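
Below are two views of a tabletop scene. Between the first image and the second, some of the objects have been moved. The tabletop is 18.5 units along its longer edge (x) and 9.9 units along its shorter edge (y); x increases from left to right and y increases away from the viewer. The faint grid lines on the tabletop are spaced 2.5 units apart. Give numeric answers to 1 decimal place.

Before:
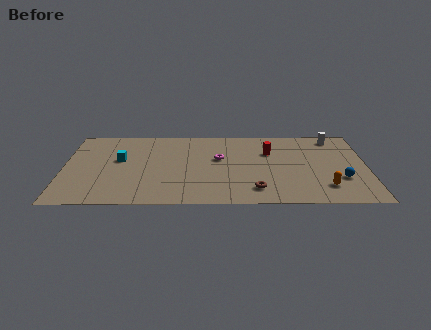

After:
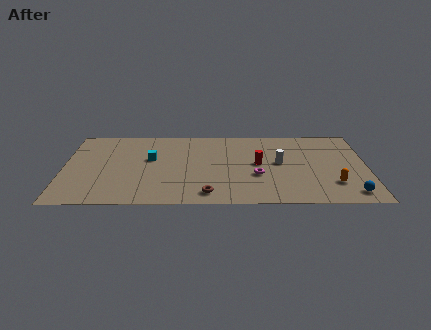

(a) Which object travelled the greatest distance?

the white cylinder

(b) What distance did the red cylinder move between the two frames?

1.7

From (12.6, 6.7) to (11.9, 5.2), the red cylinder covered √(0.7² + 1.5²) ≈ 1.7 units.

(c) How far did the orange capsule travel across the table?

0.6

The orange capsule moved from about (15.9, 2.2) to (16.4, 2.6), a distance of √(0.5² + 0.4²) ≈ 0.6.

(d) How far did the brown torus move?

2.9

The brown torus was near (11.7, 1.9) before and (8.8, 1.4) after, so it travelled √(2.9² + 0.5²) ≈ 2.9 units.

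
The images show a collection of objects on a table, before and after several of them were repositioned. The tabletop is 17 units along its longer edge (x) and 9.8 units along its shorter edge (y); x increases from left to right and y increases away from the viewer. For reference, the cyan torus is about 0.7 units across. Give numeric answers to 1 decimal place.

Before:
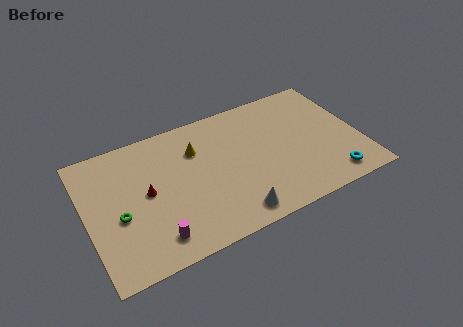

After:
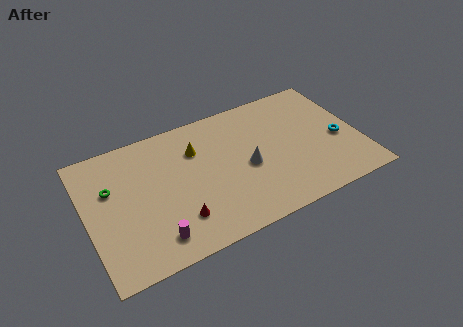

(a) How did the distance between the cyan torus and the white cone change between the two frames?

-0.4

They were about 6.2 units apart before and 5.8 after — 0.4 units closer together.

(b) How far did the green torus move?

2.2

The green torus was near (1.9, 4.1) before and (1.6, 6.3) after, so it travelled √(0.3² + 2.2²) ≈ 2.2 units.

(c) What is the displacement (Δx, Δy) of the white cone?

(1.3, 3.1)

The white cone was at about (8.6, 1.3) and moved to about (9.9, 4.4).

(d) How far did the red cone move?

3.1

The red cone moved from about (3.7, 5.1) to (5.3, 2.4), a distance of √(1.6² + 2.7²) ≈ 3.1.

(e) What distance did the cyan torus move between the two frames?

2.9

The cyan torus moved from about (14.8, 1.4) to (15.7, 4.2), a distance of √(0.9² + 2.8²) ≈ 2.9.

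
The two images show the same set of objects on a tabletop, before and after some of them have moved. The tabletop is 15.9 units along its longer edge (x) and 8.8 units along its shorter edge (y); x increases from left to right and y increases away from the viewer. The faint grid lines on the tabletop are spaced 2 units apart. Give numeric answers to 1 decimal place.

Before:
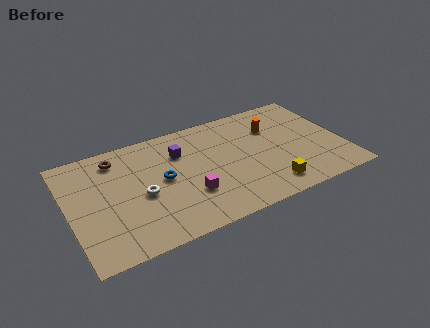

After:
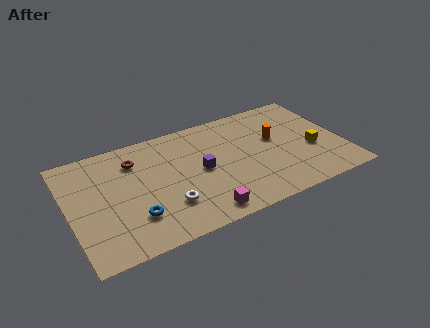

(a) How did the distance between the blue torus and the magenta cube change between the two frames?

+1.7

They were about 2.2 units apart before and 3.9 after — 1.7 units further apart.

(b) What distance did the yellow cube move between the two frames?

3.5

The yellow cube was near (11.2, 1.5) before and (14.1, 3.5) after, so it travelled √(2.9² + 2.0²) ≈ 3.5 units.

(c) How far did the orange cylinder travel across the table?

1.0

The orange cylinder moved from about (12.1, 6.2) to (12.1, 5.2), a distance of √(0.0² + 1.0²) ≈ 1.0.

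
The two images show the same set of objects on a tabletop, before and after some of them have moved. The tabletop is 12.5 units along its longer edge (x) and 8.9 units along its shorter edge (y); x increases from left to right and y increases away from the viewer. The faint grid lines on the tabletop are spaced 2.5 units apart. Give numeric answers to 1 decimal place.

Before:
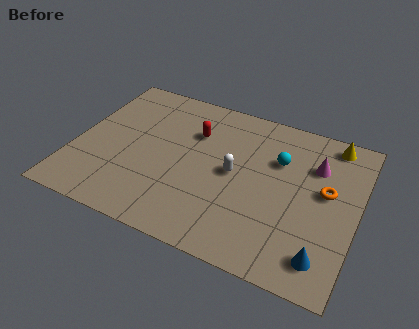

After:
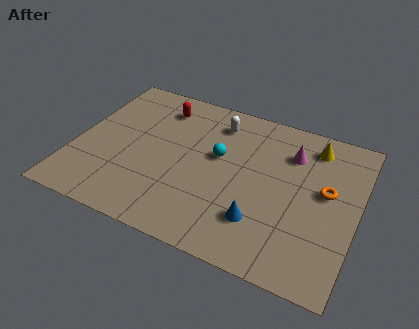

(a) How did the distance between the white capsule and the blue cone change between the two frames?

+0.3

They were about 5.2 units apart before and 5.5 after — 0.3 units further apart.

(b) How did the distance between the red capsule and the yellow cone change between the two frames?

+0.7

The distance was about 6.2 in the first image and 6.9 in the second, so they moved 0.7 units further apart.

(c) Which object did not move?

the orange torus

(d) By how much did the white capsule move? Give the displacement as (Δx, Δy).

(-1.1, 2.7)

The white capsule started near (7.1, 4.5) and ended near (6.0, 7.2).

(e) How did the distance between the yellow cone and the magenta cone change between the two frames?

-0.5

The distance was about 1.7 in the first image and 1.2 in the second, so they moved 0.5 units closer together.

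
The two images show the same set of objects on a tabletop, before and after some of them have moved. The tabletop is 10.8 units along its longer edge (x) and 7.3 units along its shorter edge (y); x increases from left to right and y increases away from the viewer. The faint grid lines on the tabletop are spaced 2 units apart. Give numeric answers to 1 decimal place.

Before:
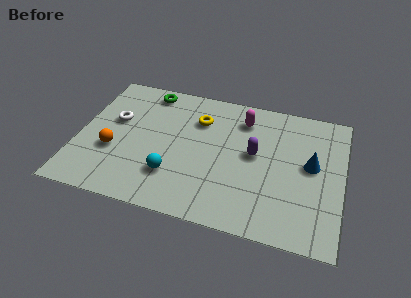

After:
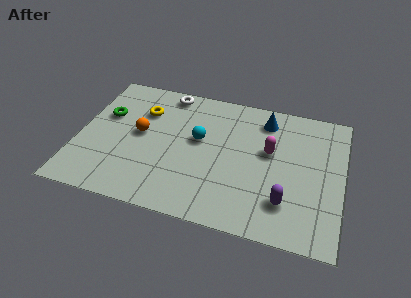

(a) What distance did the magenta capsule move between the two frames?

1.9

The magenta capsule was near (6.6, 5.8) before and (7.8, 4.3) after, so it travelled √(1.2² + 1.5²) ≈ 1.9 units.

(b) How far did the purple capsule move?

2.6

From (7.2, 4.0) to (8.6, 1.8), the purple capsule covered √(1.4² + 2.2²) ≈ 2.6 units.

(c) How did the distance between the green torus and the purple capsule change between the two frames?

+2.9

They were about 5.2 units apart before and 8.1 after — 2.9 units further apart.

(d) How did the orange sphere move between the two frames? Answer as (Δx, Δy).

(1.0, 1.2)

The orange sphere started near (1.5, 2.7) and ended near (2.5, 3.9).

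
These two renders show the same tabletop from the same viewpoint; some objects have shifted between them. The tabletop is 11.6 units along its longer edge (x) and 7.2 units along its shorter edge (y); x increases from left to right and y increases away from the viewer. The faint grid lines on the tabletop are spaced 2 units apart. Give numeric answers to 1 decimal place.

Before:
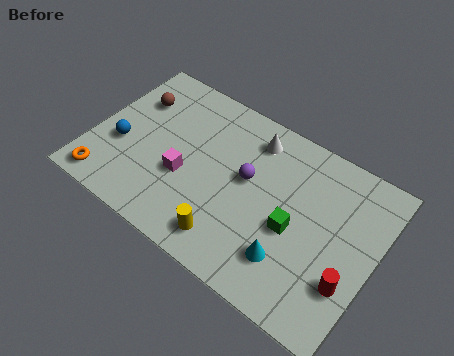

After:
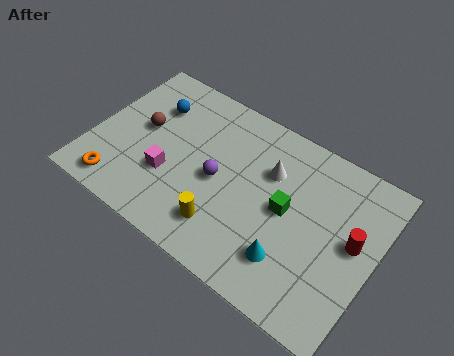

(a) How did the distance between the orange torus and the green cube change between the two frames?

-0.7

Before: roughly 7.7 units apart; after: 7.0. That's 0.7 units closer together.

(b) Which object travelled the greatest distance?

the blue sphere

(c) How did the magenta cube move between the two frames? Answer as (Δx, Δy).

(-0.6, -0.3)

From the two frames, the magenta cube sits at roughly (3.9, 2.8) before and (3.3, 2.5) after.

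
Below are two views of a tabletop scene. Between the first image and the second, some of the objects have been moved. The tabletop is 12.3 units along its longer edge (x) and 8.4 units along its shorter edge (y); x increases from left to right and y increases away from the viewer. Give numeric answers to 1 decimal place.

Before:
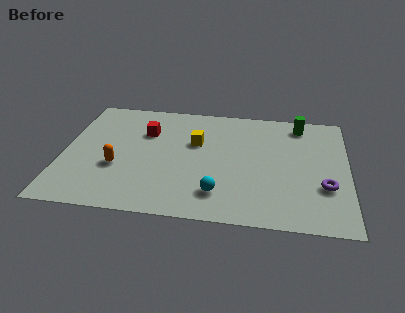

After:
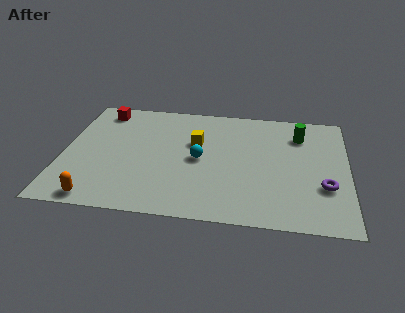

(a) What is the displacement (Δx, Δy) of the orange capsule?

(-0.7, -2.3)

The orange capsule was at about (2.4, 3.1) and moved to about (1.7, 0.8).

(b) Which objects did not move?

the yellow cube and the purple torus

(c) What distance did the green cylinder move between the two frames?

0.8

From (10.2, 7.2) to (10.2, 6.4), the green cylinder covered √(0.0² + 0.8²) ≈ 0.8 units.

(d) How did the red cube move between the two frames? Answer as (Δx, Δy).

(-2.0, 1.4)

The red cube was at about (3.5, 5.8) and moved to about (1.5, 7.2).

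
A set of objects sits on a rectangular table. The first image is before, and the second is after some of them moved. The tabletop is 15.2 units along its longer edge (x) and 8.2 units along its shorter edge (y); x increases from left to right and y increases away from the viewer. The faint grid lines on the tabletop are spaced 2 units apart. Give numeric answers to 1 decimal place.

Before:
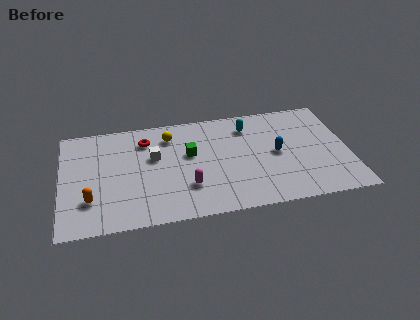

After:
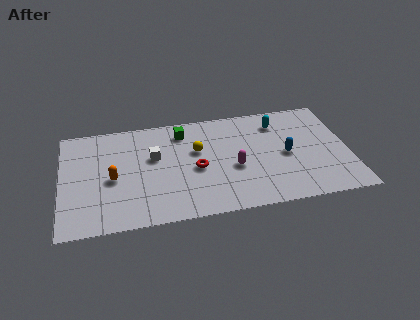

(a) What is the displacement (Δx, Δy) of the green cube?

(-0.3, 1.8)

From the two frames, the green cube sits at roughly (6.8, 4.9) before and (6.5, 6.7) after.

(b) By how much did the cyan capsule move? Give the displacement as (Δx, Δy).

(1.6, 0.0)

The cyan capsule started near (10.0, 6.5) and ended near (11.6, 6.5).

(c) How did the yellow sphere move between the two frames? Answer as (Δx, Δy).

(1.4, -1.4)

From the two frames, the yellow sphere sits at roughly (5.8, 6.5) before and (7.2, 5.1) after.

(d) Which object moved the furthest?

the red torus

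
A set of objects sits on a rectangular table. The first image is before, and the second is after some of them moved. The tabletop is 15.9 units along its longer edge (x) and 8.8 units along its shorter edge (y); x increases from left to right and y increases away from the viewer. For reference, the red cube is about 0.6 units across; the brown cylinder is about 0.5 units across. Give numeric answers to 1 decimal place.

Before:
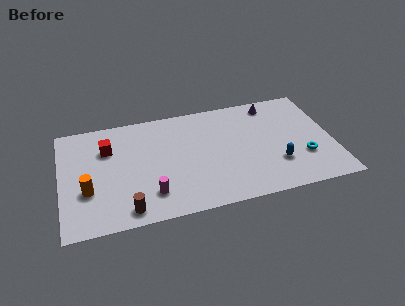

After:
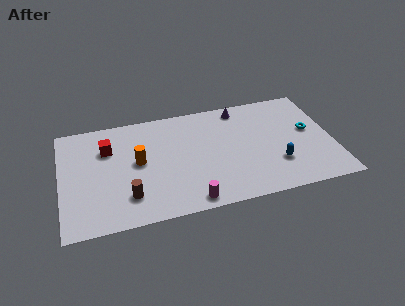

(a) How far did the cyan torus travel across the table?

2.2

From (14.1, 2.8) to (14.6, 4.9), the cyan torus covered √(0.5² + 2.1²) ≈ 2.2 units.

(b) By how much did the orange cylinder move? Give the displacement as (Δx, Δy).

(3.0, 1.6)

From the two frames, the orange cylinder sits at roughly (1.5, 3.1) before and (4.5, 4.7) after.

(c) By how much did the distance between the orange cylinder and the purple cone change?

-5.1

Before: roughly 12.0 units apart; after: 6.9. That's 5.1 units closer together.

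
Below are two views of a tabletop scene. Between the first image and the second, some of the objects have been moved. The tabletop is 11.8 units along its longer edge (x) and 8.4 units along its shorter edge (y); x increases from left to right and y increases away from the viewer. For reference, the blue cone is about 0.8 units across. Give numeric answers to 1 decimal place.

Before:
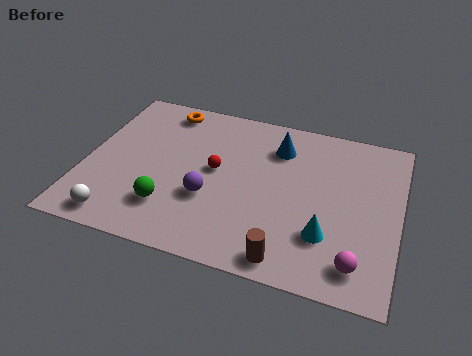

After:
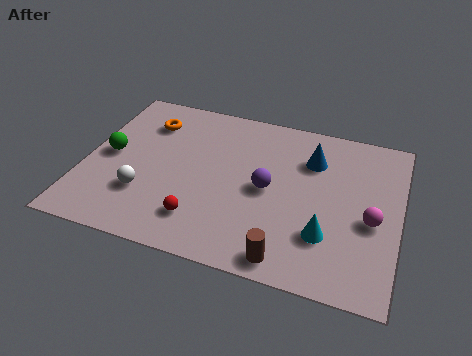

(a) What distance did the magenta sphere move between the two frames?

2.2

The magenta sphere moved from about (10.4, 1.4) to (10.8, 3.6), a distance of √(0.4² + 2.2²) ≈ 2.2.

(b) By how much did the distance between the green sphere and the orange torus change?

-2.7

Before: roughly 5.2 units apart; after: 2.5. That's 2.7 units closer together.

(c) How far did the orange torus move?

1.1

The orange torus moved from about (2.7, 7.3) to (2.1, 6.4), a distance of √(0.6² + 0.9²) ≈ 1.1.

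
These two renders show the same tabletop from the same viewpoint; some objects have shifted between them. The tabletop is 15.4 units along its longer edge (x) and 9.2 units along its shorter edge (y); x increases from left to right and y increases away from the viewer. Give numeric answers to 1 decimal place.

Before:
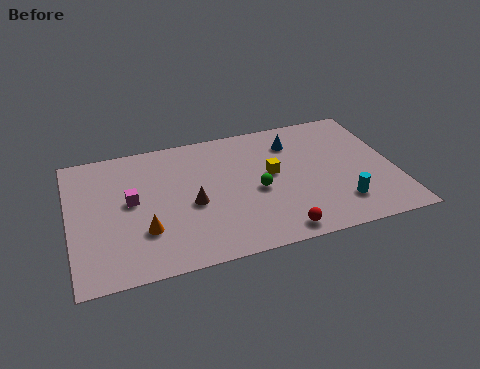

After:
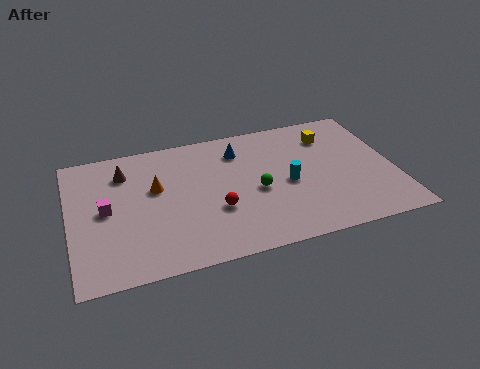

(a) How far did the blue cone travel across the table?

2.6

From (10.8, 7.1) to (8.2, 7.2), the blue cone covered √(2.6² + 0.1²) ≈ 2.6 units.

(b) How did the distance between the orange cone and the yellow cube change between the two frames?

+2.0

The distance was about 6.6 in the first image and 8.6 in the second, so they moved 2.0 units further apart.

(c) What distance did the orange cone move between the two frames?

2.9

From (3.4, 2.8) to (4.1, 5.6), the orange cone covered √(0.7² + 2.8²) ≈ 2.9 units.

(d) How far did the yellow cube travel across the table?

3.6

The yellow cube was near (9.6, 5.1) before and (12.6, 7.1) after, so it travelled √(3.0² + 2.0²) ≈ 3.6 units.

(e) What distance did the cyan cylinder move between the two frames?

3.1

The cyan cylinder moved from about (12.6, 2.1) to (10.3, 4.2), a distance of √(2.3² + 2.1²) ≈ 3.1.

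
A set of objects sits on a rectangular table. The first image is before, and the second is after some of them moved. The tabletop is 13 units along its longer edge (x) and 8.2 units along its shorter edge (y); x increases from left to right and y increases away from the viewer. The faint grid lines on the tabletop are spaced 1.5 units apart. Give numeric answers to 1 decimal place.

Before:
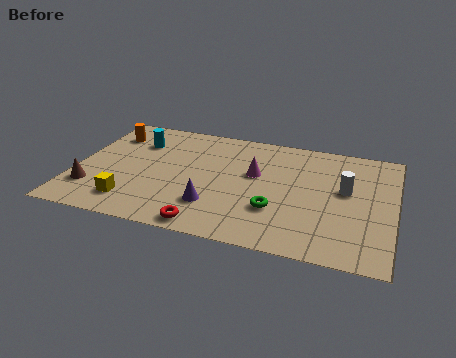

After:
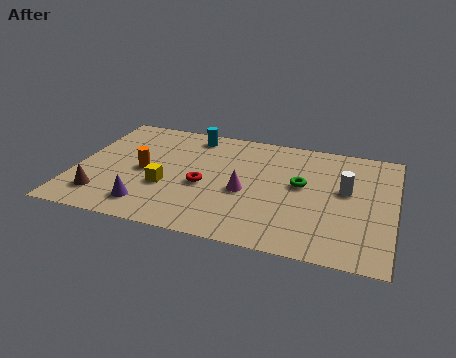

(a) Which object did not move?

the white cylinder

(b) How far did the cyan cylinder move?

2.5

From (2.3, 6.0) to (4.5, 7.1), the cyan cylinder covered √(2.2² + 1.1²) ≈ 2.5 units.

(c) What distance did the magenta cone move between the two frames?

1.4

The magenta cone moved from about (7.3, 4.9) to (7.0, 3.5), a distance of √(0.3² + 1.4²) ≈ 1.4.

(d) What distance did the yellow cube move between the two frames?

1.9

From (2.5, 1.6) to (3.8, 3.0), the yellow cube covered √(1.3² + 1.4²) ≈ 1.9 units.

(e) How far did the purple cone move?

2.7

The purple cone moved from about (5.8, 2.2) to (3.2, 1.5), a distance of √(2.6² + 0.7²) ≈ 2.7.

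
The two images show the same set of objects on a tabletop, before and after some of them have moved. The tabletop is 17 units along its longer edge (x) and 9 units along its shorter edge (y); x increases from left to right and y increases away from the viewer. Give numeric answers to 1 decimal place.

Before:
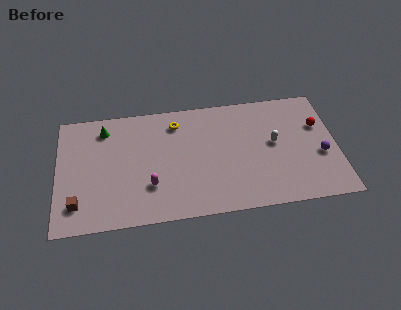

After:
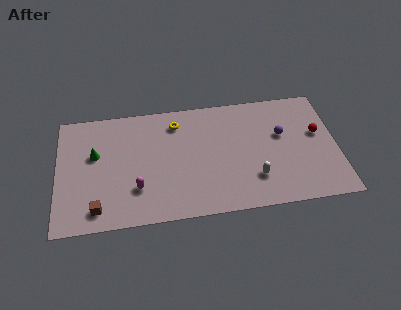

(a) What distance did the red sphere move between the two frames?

0.6

From (16.0, 5.9) to (15.9, 5.3), the red sphere covered √(0.1² + 0.6²) ≈ 0.6 units.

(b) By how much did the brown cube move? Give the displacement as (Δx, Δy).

(1.2, -0.5)

The brown cube started near (1.2, 1.9) and ended near (2.4, 1.4).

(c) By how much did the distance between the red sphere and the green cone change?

+0.4

They were about 13.2 units apart before and 13.6 after — 0.4 units further apart.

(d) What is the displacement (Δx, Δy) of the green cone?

(-0.6, -1.9)

From the two frames, the green cone sits at roughly (2.9, 7.4) before and (2.3, 5.5) after.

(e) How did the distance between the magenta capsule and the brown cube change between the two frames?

-1.8

The distance was about 4.5 in the first image and 2.7 in the second, so they moved 1.8 units closer together.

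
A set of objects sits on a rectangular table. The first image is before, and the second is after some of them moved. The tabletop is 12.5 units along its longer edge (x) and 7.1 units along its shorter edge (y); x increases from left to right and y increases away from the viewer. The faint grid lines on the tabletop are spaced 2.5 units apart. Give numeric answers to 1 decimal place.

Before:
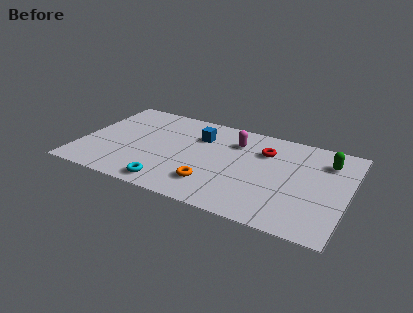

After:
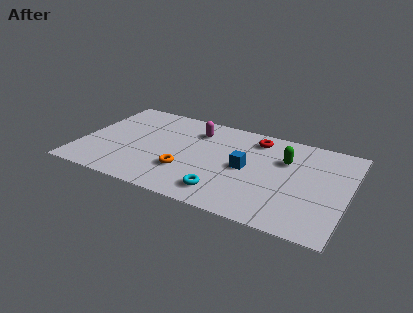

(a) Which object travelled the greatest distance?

the blue cube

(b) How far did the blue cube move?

2.9

From (5.4, 5.1) to (7.8, 3.5), the blue cube covered √(2.4² + 1.6²) ≈ 2.9 units.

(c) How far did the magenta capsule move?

1.9

The magenta capsule moved from about (7.1, 5.3) to (5.2, 5.5), a distance of √(1.9² + 0.2²) ≈ 1.9.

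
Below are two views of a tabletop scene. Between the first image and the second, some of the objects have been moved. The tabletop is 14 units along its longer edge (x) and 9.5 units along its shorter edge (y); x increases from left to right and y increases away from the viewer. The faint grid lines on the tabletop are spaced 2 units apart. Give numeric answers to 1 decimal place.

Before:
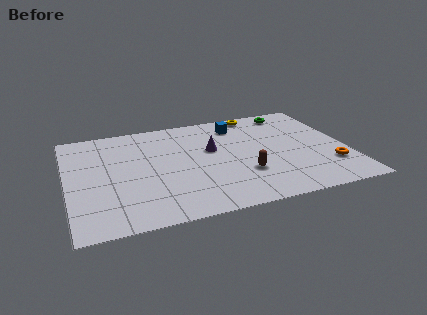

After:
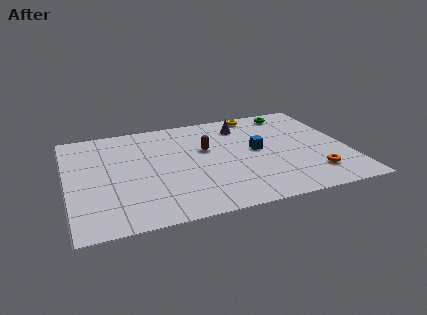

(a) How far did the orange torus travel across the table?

1.0

The orange torus moved from about (13.0, 2.6) to (12.1, 2.1), a distance of √(0.9² + 0.5²) ≈ 1.0.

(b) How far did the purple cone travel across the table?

2.5

From (7.3, 5.7) to (9.0, 7.6), the purple cone covered √(1.7² + 1.9²) ≈ 2.5 units.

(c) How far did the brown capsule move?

3.3

The brown capsule was near (8.7, 3.0) before and (7.0, 5.8) after, so it travelled √(1.7² + 2.8²) ≈ 3.3 units.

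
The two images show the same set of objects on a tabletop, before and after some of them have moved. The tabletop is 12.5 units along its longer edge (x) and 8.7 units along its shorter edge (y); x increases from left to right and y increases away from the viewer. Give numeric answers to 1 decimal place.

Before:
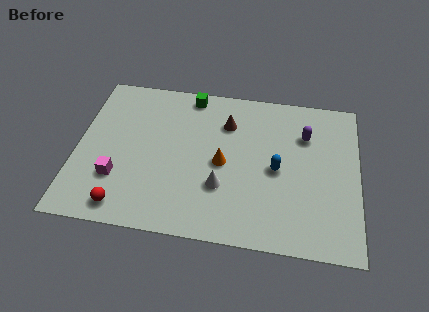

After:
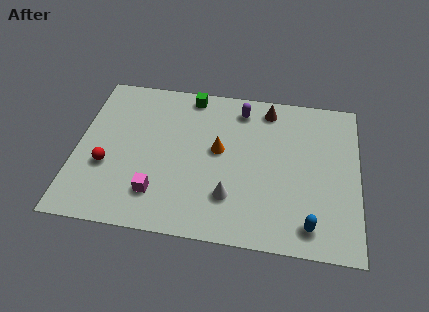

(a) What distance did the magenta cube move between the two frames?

1.9

The magenta cube moved from about (1.9, 2.6) to (3.7, 2.0), a distance of √(1.8² + 0.6²) ≈ 1.9.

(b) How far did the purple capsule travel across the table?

3.1

The purple capsule was near (10.1, 6.2) before and (7.2, 7.3) after, so it travelled √(2.9² + 1.1²) ≈ 3.1 units.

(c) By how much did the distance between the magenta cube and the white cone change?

-1.4

They were about 4.6 units apart before and 3.2 after — 1.4 units closer together.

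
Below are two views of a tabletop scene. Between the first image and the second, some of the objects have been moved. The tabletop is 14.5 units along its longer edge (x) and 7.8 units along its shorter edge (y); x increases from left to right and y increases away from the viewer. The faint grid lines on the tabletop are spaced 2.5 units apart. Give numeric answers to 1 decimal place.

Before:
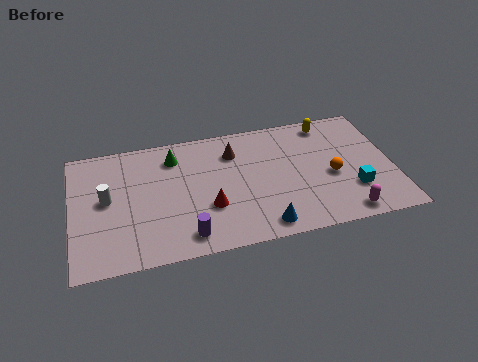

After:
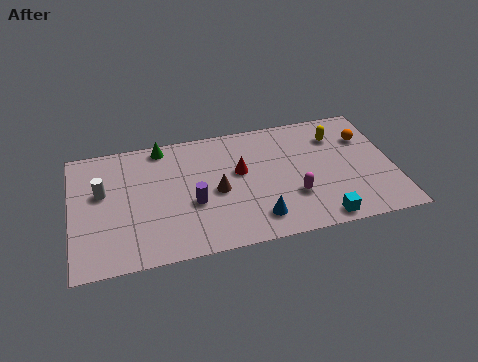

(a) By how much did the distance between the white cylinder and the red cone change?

+1.5

They were about 4.7 units apart before and 6.2 after — 1.5 units further apart.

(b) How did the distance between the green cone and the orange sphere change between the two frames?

+1.8

The distance was about 7.5 in the first image and 9.3 in the second, so they moved 1.8 units further apart.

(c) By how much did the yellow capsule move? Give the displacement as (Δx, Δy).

(0.3, -0.9)

The yellow capsule was at about (11.8, 6.8) and moved to about (12.1, 5.9).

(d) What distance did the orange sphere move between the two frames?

2.7

The orange sphere was near (11.7, 3.4) before and (13.4, 5.5) after, so it travelled √(1.7² + 2.1²) ≈ 2.7 units.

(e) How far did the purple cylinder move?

1.9

The purple cylinder was near (5.0, 1.2) before and (5.4, 3.1) after, so it travelled √(0.4² + 1.9²) ≈ 1.9 units.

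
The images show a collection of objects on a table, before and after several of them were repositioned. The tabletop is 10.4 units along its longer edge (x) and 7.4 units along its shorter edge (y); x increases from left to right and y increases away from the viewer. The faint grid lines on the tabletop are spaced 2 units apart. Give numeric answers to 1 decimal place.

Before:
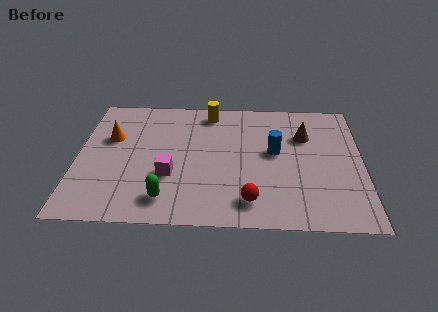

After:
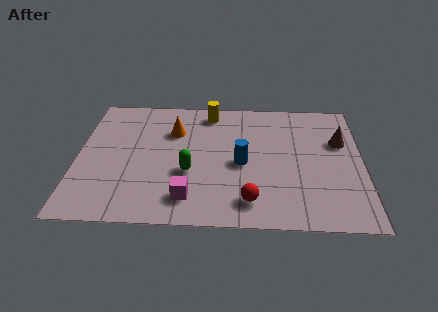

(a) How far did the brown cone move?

1.3

From (8.3, 5.1) to (9.6, 4.8), the brown cone covered √(1.3² + 0.3²) ≈ 1.3 units.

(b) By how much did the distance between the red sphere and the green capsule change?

-0.3

The distance was about 3.0 in the first image and 2.7 in the second, so they moved 0.3 units closer together.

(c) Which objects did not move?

the yellow cylinder and the red sphere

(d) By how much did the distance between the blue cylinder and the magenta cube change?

-1.3

Before: roughly 4.1 units apart; after: 2.8. That's 1.3 units closer together.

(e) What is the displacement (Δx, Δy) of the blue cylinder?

(-1.2, -0.7)

The blue cylinder was at about (7.2, 4.1) and moved to about (6.0, 3.4).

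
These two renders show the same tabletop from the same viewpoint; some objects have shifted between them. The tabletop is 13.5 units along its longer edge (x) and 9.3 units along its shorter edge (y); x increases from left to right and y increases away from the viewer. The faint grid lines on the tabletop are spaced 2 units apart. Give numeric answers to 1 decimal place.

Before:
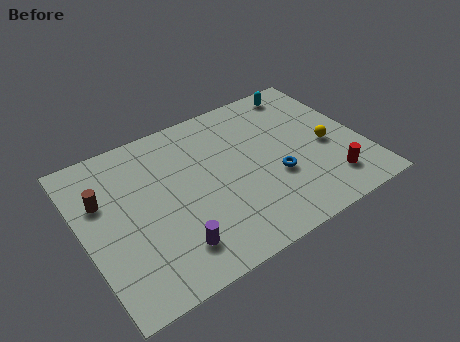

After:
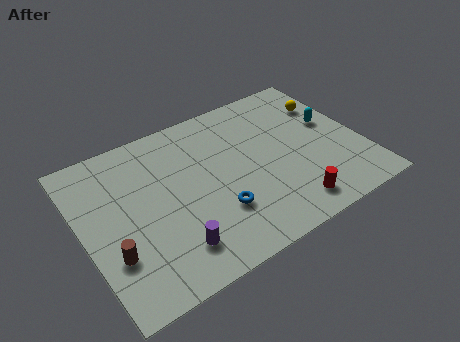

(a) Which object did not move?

the purple cylinder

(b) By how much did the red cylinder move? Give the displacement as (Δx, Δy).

(-2.1, -0.5)

The red cylinder was at about (11.5, 1.9) and moved to about (9.4, 1.4).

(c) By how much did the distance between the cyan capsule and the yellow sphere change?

-2.8

The distance was about 4.1 in the first image and 1.3 in the second, so they moved 2.8 units closer together.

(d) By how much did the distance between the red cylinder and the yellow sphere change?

+3.9

They were about 2.2 units apart before and 6.1 after — 3.9 units further apart.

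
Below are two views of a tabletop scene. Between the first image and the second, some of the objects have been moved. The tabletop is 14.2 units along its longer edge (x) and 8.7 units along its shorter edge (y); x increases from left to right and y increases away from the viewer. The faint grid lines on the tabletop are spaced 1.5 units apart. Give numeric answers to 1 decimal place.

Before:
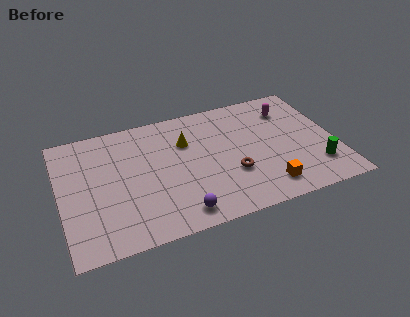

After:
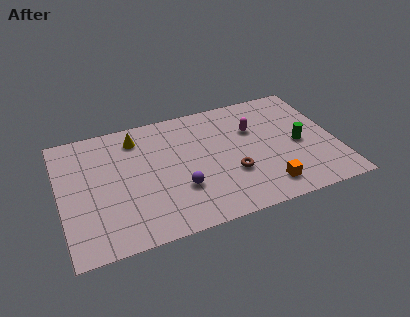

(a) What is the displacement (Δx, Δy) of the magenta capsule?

(-2.0, -0.9)

The magenta capsule was at about (12.1, 6.7) and moved to about (10.1, 5.8).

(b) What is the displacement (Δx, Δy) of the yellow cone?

(-2.5, 1.1)

From the two frames, the yellow cone sits at roughly (6.6, 6.0) before and (4.1, 7.1) after.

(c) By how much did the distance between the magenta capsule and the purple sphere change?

-3.3

The distance was about 8.4 in the first image and 5.1 in the second, so they moved 3.3 units closer together.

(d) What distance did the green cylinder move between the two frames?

2.0

The green cylinder moved from about (13.0, 2.1) to (12.3, 4.0), a distance of √(0.7² + 1.9²) ≈ 2.0.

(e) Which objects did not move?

the orange cube and the brown torus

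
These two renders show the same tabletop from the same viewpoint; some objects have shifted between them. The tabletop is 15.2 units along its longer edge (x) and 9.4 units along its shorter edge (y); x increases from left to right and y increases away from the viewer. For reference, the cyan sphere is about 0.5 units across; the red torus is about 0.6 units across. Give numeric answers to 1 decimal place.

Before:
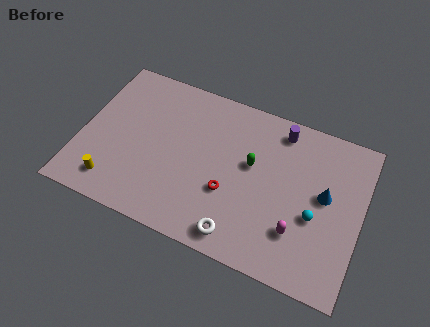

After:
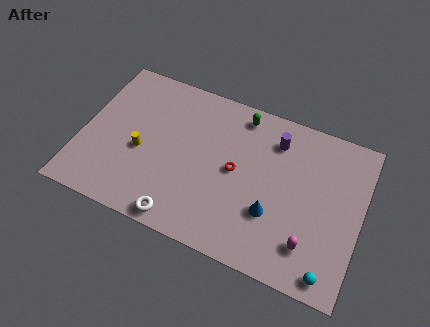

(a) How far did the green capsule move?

2.8

The green capsule moved from about (9.2, 5.5) to (8.3, 8.2), a distance of √(0.9² + 2.7²) ≈ 2.8.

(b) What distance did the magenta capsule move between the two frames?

0.9

The magenta capsule moved from about (12.0, 2.6) to (12.7, 2.1), a distance of √(0.7² + 0.5²) ≈ 0.9.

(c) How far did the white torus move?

3.1

The white torus was near (9.0, 1.2) before and (5.9, 0.9) after, so it travelled √(3.1² + 0.3²) ≈ 3.1 units.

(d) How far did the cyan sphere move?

3.0

The cyan sphere was near (12.8, 3.8) before and (13.9, 1.0) after, so it travelled √(1.1² + 2.8²) ≈ 3.0 units.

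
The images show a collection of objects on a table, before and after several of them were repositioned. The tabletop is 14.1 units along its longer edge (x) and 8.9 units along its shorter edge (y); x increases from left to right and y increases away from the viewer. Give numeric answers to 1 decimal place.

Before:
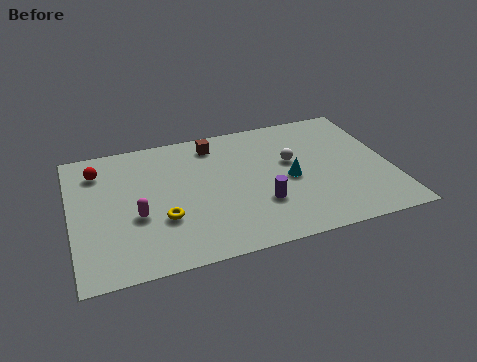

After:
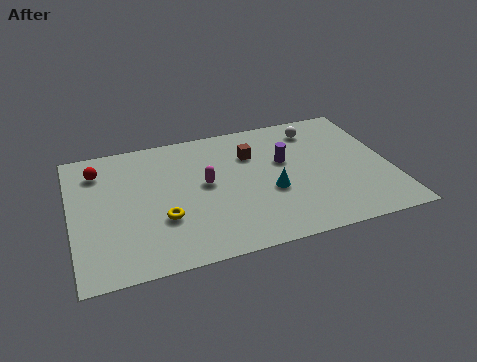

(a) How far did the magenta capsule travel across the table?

3.4

From (2.8, 3.5) to (5.9, 4.8), the magenta capsule covered √(3.1² + 1.3²) ≈ 3.4 units.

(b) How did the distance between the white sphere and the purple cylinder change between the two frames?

-0.5

The distance was about 3.0 in the first image and 2.5 in the second, so they moved 0.5 units closer together.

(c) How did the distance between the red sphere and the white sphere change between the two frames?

+1.1

The distance was about 8.7 in the first image and 9.8 in the second, so they moved 1.1 units further apart.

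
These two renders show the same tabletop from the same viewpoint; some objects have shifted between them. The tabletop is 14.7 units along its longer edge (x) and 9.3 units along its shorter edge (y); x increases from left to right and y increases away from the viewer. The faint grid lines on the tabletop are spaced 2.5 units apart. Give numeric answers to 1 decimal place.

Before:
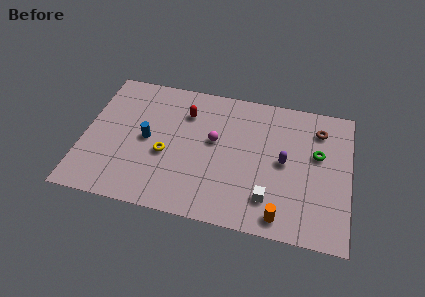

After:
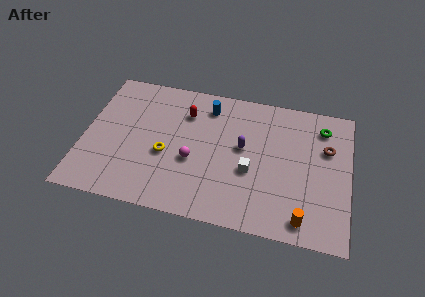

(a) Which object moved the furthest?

the blue cylinder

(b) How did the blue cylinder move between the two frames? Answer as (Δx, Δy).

(3.2, 3.0)

The blue cylinder was at about (3.5, 4.6) and moved to about (6.7, 7.6).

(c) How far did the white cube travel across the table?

1.9

The white cube was near (10.4, 2.1) before and (9.3, 3.7) after, so it travelled √(1.1² + 1.6²) ≈ 1.9 units.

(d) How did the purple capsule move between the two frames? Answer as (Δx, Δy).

(-2.3, 0.5)

From the two frames, the purple capsule sits at roughly (11.1, 4.7) before and (8.8, 5.2) after.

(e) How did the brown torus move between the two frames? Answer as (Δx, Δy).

(0.5, -1.2)

From the two frames, the brown torus sits at roughly (12.9, 7.3) before and (13.4, 6.1) after.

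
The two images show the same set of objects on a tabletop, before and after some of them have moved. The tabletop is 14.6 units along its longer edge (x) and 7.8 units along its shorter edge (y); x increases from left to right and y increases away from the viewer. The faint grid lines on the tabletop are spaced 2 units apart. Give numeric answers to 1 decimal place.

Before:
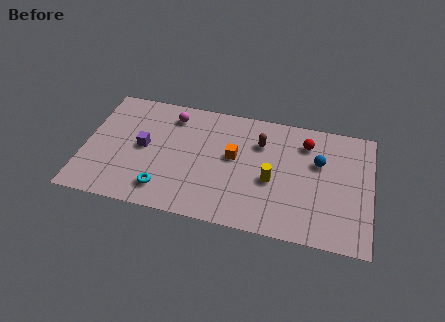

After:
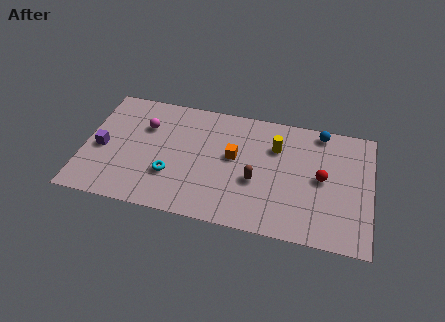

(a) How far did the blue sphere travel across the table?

2.0

The blue sphere moved from about (11.9, 5.0) to (11.9, 7.0), a distance of √(0.0² + 2.0²) ≈ 2.0.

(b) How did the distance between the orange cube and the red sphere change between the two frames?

+0.5

They were about 4.0 units apart before and 4.5 after — 0.5 units further apart.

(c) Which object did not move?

the orange cube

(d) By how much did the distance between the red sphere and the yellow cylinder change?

-0.4

Before: roughly 3.2 units apart; after: 2.8. That's 0.4 units closer together.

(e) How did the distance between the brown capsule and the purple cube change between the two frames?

+1.8

The distance was about 6.1 in the first image and 7.9 in the second, so they moved 1.8 units further apart.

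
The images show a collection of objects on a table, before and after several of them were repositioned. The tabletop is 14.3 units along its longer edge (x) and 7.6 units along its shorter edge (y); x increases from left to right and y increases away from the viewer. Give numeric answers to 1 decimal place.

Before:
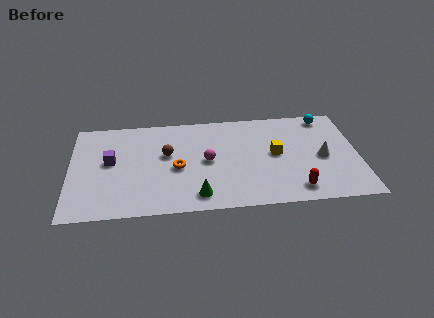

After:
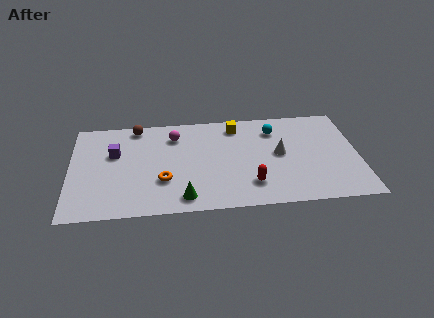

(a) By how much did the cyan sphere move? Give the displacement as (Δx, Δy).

(-2.6, -0.8)

The cyan sphere was at about (12.8, 6.7) and moved to about (10.2, 5.9).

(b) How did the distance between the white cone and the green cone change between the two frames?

-1.0

They were about 6.6 units apart before and 5.6 after — 1.0 units closer together.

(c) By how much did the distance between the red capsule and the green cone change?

-1.4

The distance was about 4.8 in the first image and 3.4 in the second, so they moved 1.4 units closer together.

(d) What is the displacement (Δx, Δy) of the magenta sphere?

(-1.6, 2.1)

The magenta sphere was at about (6.8, 3.8) and moved to about (5.2, 5.9).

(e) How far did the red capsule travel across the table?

2.3

The red capsule was near (11.1, 1.2) before and (8.9, 1.8) after, so it travelled √(2.2² + 0.6²) ≈ 2.3 units.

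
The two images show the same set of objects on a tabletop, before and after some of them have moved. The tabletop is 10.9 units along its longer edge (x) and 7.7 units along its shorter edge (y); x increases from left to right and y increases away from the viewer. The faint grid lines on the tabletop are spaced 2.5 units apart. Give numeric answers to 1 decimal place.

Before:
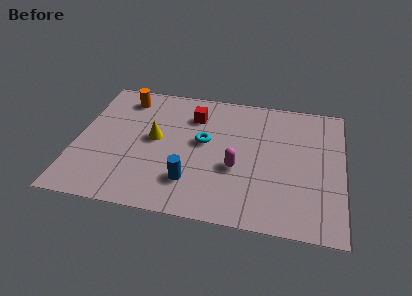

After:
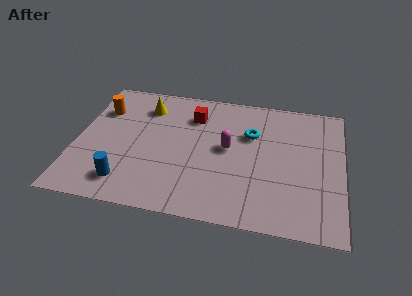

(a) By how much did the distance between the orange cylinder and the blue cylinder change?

-1.1

The distance was about 5.4 in the first image and 4.3 in the second, so they moved 1.1 units closer together.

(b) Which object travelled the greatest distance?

the blue cylinder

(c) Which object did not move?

the red cube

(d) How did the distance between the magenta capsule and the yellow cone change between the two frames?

+0.4

The distance was about 3.6 in the first image and 4.0 in the second, so they moved 0.4 units further apart.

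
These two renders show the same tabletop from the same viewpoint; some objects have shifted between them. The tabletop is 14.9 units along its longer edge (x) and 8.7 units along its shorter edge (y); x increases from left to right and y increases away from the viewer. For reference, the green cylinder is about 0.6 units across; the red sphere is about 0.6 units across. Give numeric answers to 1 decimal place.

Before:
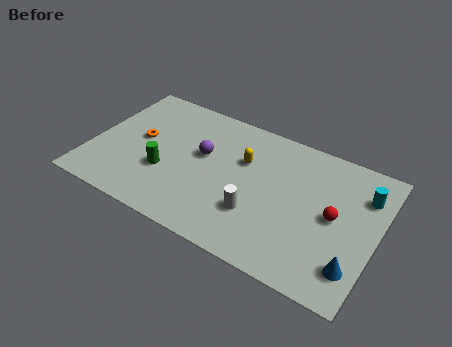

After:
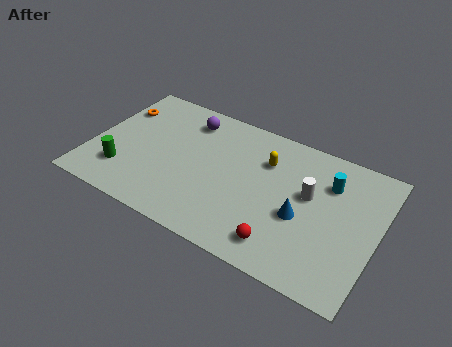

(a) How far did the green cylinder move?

2.3

From (4.0, 3.1) to (1.9, 2.2), the green cylinder covered √(2.1² + 0.9²) ≈ 2.3 units.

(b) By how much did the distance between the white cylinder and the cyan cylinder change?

-4.8

They were about 6.3 units apart before and 1.5 after — 4.8 units closer together.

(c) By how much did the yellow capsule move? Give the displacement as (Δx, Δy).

(1.1, 0.5)

The yellow capsule was at about (7.8, 5.7) and moved to about (8.9, 6.2).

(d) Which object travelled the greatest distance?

the red sphere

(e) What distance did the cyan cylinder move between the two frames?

1.8

The cyan cylinder was near (14.0, 6.4) before and (12.2, 6.3) after, so it travelled √(1.8² + 0.1²) ≈ 1.8 units.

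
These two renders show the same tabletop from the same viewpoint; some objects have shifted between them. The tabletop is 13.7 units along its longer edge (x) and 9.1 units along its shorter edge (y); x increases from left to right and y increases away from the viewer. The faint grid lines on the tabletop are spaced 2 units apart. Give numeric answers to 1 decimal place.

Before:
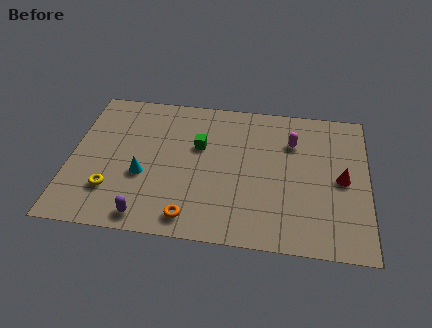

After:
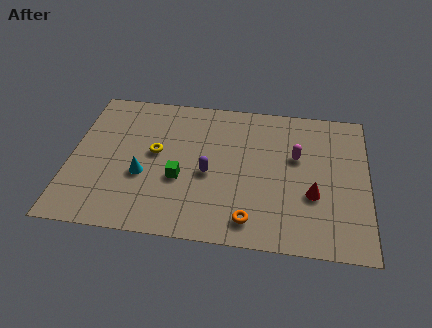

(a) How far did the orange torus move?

2.7

The orange torus was near (5.7, 1.2) before and (8.4, 1.4) after, so it travelled √(2.7² + 0.2²) ≈ 2.7 units.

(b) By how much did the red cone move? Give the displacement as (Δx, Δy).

(-1.3, -1.1)

From the two frames, the red cone sits at roughly (12.5, 4.4) before and (11.2, 3.3) after.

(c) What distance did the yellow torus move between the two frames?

3.2

The yellow torus moved from about (2.0, 2.4) to (3.9, 5.0), a distance of √(1.9² + 2.6²) ≈ 3.2.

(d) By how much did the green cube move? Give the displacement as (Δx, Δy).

(-0.8, -2.2)

The green cube was at about (5.9, 5.7) and moved to about (5.1, 3.5).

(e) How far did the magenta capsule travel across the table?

0.9

The magenta capsule moved from about (10.2, 6.5) to (10.4, 5.6), a distance of √(0.2² + 0.9²) ≈ 0.9.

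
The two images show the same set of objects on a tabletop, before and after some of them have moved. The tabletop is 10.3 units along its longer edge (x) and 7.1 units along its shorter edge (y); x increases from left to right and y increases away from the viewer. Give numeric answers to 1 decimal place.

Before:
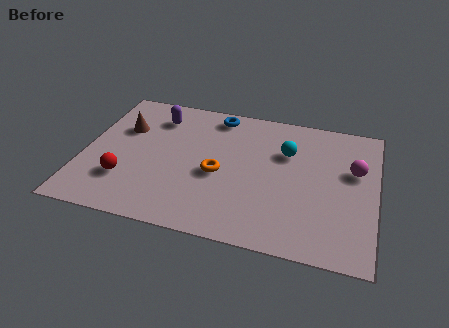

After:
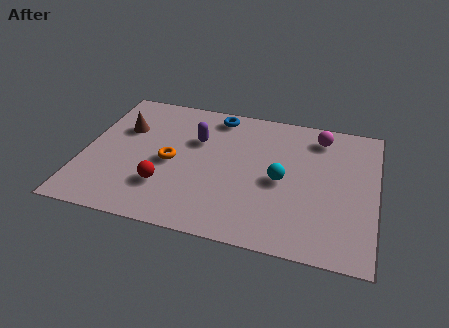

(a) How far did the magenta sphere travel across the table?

2.0

From (9.5, 4.4) to (8.2, 5.9), the magenta sphere covered √(1.3² + 1.5²) ≈ 2.0 units.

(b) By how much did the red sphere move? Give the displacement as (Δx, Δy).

(1.4, 0.0)

From the two frames, the red sphere sits at roughly (1.6, 2.0) before and (3.0, 2.0) after.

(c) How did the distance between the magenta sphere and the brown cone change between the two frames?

-1.2

They were about 8.2 units apart before and 7.0 after — 1.2 units closer together.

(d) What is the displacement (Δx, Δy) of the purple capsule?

(1.5, -0.9)

The purple capsule was at about (2.4, 5.6) and moved to about (3.9, 4.7).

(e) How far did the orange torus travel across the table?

1.7

From (4.8, 3.1) to (3.1, 3.3), the orange torus covered √(1.7² + 0.2²) ≈ 1.7 units.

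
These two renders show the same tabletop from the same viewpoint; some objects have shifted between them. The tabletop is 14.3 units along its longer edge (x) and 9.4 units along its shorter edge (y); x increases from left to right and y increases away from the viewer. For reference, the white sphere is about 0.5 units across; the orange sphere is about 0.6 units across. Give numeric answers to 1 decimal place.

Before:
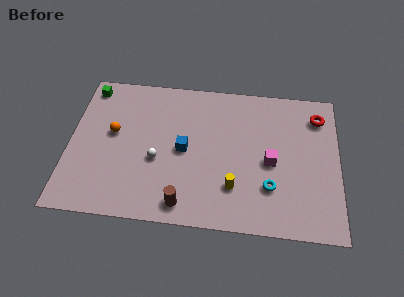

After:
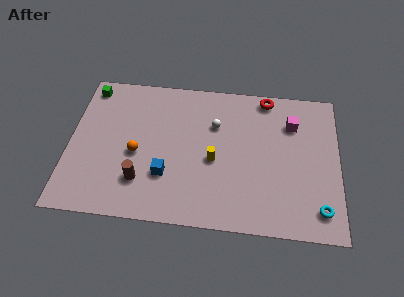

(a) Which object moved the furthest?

the white sphere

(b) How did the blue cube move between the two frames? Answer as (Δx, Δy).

(-0.9, -1.7)

The blue cube started near (6.1, 4.6) and ended near (5.2, 2.9).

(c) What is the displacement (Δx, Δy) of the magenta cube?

(1.1, 2.6)

The magenta cube was at about (10.7, 4.3) and moved to about (11.8, 6.9).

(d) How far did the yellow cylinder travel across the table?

1.9

From (8.8, 2.5) to (7.7, 4.1), the yellow cylinder covered √(1.1² + 1.6²) ≈ 1.9 units.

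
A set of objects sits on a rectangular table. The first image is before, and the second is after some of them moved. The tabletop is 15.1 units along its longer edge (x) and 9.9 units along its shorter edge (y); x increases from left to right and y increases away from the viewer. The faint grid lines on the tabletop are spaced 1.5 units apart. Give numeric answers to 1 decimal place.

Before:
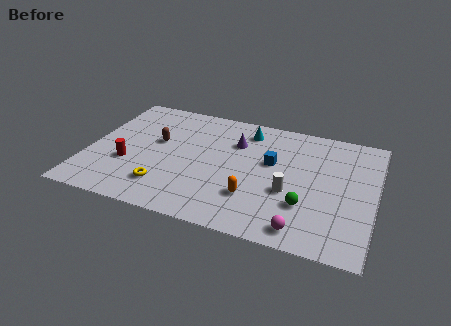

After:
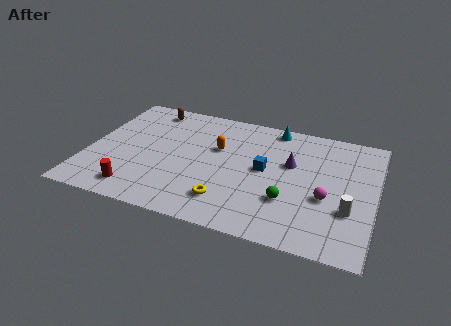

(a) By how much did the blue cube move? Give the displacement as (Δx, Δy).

(-0.3, -0.7)

The blue cube was at about (9.6, 5.9) and moved to about (9.3, 5.2).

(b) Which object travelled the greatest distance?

the orange capsule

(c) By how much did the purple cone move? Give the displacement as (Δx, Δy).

(3.0, -0.9)

The purple cone started near (7.6, 7.0) and ended near (10.6, 6.1).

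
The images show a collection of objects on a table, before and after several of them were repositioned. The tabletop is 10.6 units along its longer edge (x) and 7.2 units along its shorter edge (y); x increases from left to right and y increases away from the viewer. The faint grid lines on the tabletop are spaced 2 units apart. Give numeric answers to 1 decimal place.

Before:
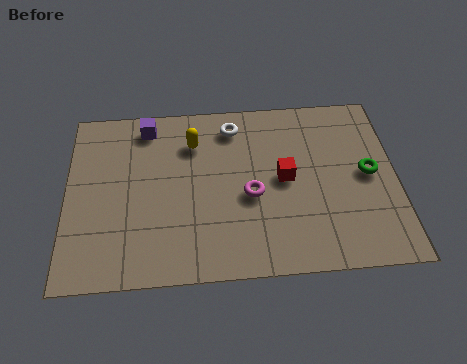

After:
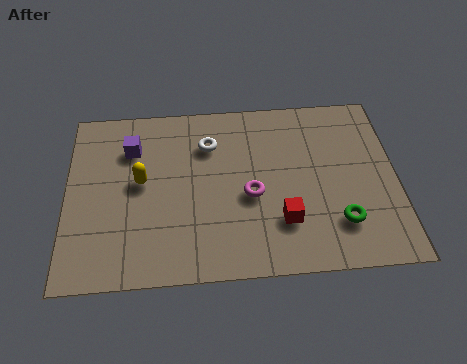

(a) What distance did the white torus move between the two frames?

1.1

The white torus was near (5.4, 6.0) before and (4.6, 5.3) after, so it travelled √(0.8² + 0.7²) ≈ 1.1 units.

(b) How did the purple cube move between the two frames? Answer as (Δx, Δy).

(-0.5, -0.9)

The purple cube was at about (2.6, 6.2) and moved to about (2.1, 5.3).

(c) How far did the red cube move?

1.7

From (7.0, 3.7) to (6.9, 2.0), the red cube covered √(0.1² + 1.7²) ≈ 1.7 units.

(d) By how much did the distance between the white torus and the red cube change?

+1.2

The distance was about 2.8 in the first image and 4.0 in the second, so they moved 1.2 units further apart.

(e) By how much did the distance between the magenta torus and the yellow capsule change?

+0.7

Before: roughly 2.9 units apart; after: 3.6. That's 0.7 units further apart.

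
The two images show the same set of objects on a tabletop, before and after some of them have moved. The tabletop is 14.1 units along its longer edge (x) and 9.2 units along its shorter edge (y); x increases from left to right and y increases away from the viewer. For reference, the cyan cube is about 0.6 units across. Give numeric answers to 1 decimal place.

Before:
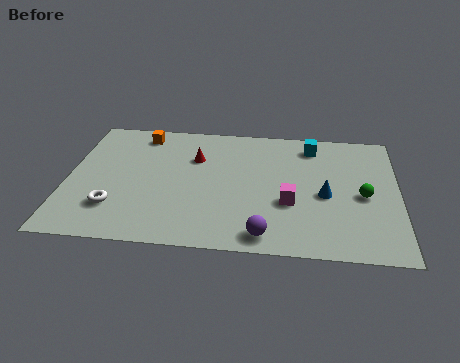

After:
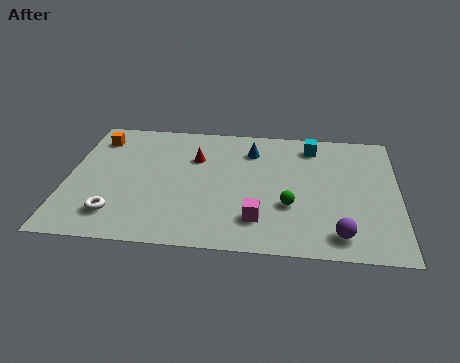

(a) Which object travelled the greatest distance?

the blue cone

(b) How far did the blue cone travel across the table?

4.4

The blue cone moved from about (11.0, 4.1) to (7.8, 7.1), a distance of √(3.2² + 3.0²) ≈ 4.4.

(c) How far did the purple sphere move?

3.1

The purple sphere was near (8.5, 1.1) before and (11.6, 1.4) after, so it travelled √(3.1² + 0.3²) ≈ 3.1 units.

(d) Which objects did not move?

the red cone and the cyan cube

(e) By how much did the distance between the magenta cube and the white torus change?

-1.5

They were about 7.5 units apart before and 6.0 after — 1.5 units closer together.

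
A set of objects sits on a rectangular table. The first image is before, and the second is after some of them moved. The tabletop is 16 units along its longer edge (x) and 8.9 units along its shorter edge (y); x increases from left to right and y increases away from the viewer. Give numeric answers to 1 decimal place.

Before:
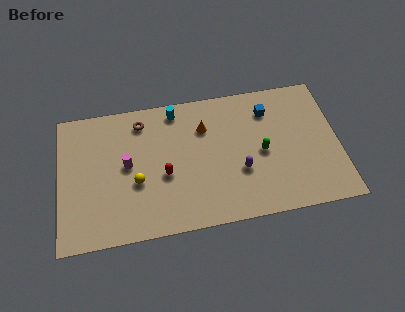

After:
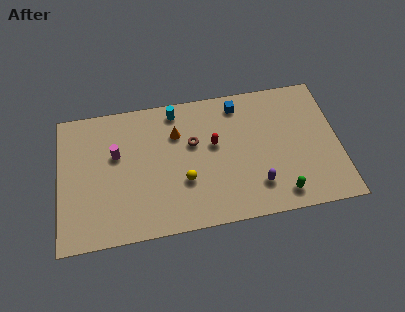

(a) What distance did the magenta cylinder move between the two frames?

1.0

The magenta cylinder moved from about (3.9, 4.7) to (3.3, 5.5), a distance of √(0.6² + 0.8²) ≈ 1.0.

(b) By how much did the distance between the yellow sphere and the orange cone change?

-1.7

They were about 4.9 units apart before and 3.2 after — 1.7 units closer together.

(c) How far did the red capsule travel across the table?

3.3

From (6.0, 3.7) to (8.9, 5.2), the red capsule covered √(2.9² + 1.5²) ≈ 3.3 units.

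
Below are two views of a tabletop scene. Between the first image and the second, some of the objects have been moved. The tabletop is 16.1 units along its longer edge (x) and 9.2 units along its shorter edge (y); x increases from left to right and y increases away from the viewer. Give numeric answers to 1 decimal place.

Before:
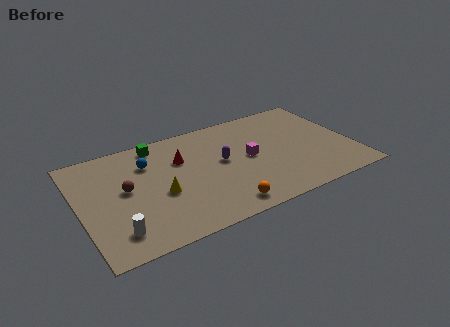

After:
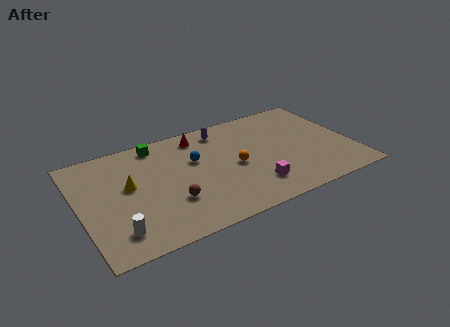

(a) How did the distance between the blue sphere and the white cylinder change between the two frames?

+1.0

The distance was about 5.5 in the first image and 6.5 in the second, so they moved 1.0 units further apart.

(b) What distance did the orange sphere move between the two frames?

3.3

The orange sphere was near (7.9, 1.2) before and (9.1, 4.3) after, so it travelled √(1.2² + 3.1²) ≈ 3.3 units.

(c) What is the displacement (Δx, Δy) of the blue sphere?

(2.7, -0.9)

From the two frames, the blue sphere sits at roughly (4.2, 6.7) before and (6.9, 5.8) after.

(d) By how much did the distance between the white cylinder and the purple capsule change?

+1.9

They were about 7.3 units apart before and 9.2 after — 1.9 units further apart.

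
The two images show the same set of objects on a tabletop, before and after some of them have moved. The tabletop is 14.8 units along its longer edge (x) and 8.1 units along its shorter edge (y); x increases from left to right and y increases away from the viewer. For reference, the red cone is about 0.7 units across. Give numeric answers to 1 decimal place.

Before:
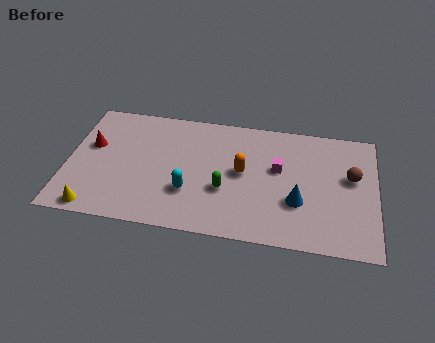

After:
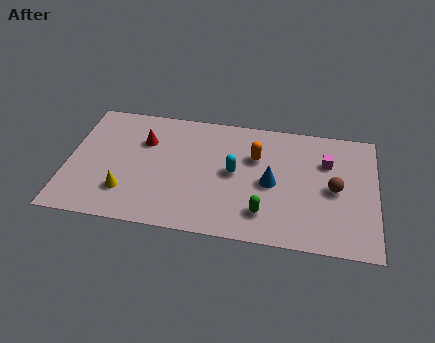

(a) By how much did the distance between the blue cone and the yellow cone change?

-2.7

The distance was about 9.8 in the first image and 7.1 in the second, so they moved 2.7 units closer together.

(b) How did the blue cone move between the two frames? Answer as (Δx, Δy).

(-1.3, 1.0)

The blue cone was at about (11.1, 2.8) and moved to about (9.8, 3.8).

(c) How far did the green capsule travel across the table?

2.2

The green capsule moved from about (7.6, 3.0) to (9.5, 1.8), a distance of √(1.9² + 1.2²) ≈ 2.2.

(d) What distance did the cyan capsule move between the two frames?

2.6

From (5.9, 2.6) to (8.0, 4.2), the cyan capsule covered √(2.1² + 1.6²) ≈ 2.6 units.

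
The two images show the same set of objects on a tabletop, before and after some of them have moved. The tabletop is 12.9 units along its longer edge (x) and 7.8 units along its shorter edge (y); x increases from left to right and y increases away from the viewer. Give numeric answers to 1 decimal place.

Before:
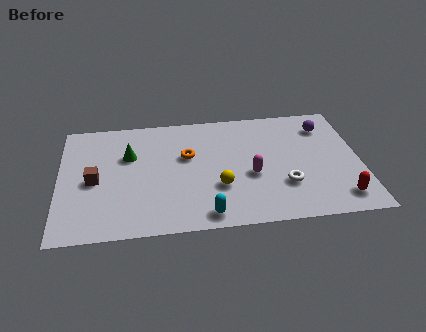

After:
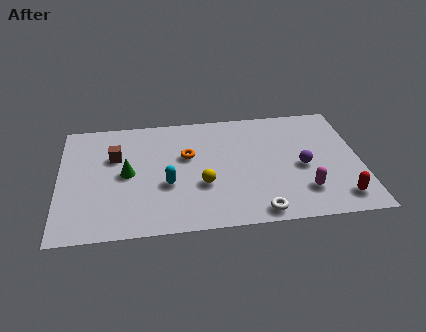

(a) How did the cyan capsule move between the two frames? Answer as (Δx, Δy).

(-1.6, 2.1)

From the two frames, the cyan capsule sits at roughly (6.2, 0.9) before and (4.6, 3.0) after.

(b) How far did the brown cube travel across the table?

1.7

From (1.5, 3.6) to (2.4, 5.1), the brown cube covered √(0.9² + 1.5²) ≈ 1.7 units.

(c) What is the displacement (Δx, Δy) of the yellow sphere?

(-0.7, 0.2)

The yellow sphere was at about (6.8, 2.6) and moved to about (6.1, 2.8).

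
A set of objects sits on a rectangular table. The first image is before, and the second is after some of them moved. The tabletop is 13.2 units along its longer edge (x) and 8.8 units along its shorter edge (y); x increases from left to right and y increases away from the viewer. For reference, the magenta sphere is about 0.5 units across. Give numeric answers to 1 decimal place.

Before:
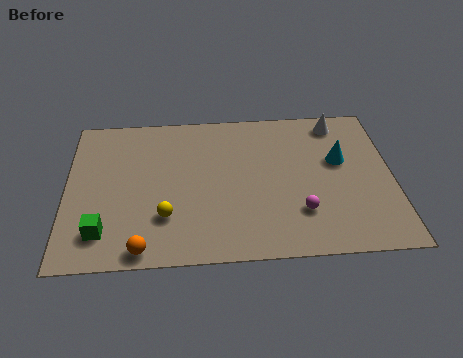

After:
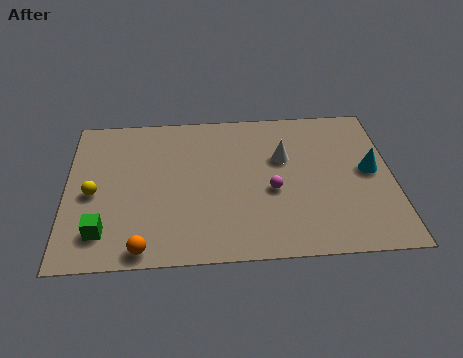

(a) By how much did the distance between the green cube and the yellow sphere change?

-0.4

Before: roughly 2.6 units apart; after: 2.2. That's 0.4 units closer together.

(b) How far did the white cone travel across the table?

3.0

The white cone was near (11.1, 7.6) before and (8.8, 5.6) after, so it travelled √(2.3² + 2.0²) ≈ 3.0 units.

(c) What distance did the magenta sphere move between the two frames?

1.7

From (9.4, 2.4) to (8.3, 3.7), the magenta sphere covered √(1.1² + 1.3²) ≈ 1.7 units.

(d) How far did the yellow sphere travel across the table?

3.3

From (4.0, 2.5) to (1.1, 4.0), the yellow sphere covered √(2.9² + 1.5²) ≈ 3.3 units.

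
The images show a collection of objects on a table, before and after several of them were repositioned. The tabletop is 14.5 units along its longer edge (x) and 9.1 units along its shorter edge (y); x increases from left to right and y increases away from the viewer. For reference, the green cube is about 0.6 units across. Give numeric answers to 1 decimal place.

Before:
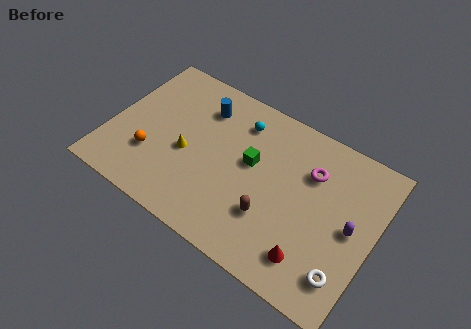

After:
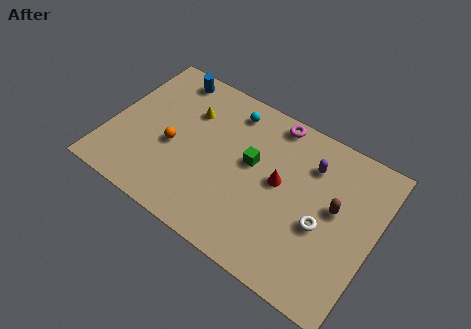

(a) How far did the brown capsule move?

3.9

The brown capsule moved from about (9.2, 2.8) to (12.3, 5.1), a distance of √(3.1² + 2.3²) ≈ 3.9.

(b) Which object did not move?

the green cube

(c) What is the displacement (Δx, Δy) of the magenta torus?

(-2.4, 1.8)

From the two frames, the magenta torus sits at roughly (10.8, 6.4) before and (8.4, 8.2) after.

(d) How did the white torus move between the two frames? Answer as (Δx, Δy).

(-1.6, 1.9)

The white torus was at about (13.4, 1.9) and moved to about (11.8, 3.8).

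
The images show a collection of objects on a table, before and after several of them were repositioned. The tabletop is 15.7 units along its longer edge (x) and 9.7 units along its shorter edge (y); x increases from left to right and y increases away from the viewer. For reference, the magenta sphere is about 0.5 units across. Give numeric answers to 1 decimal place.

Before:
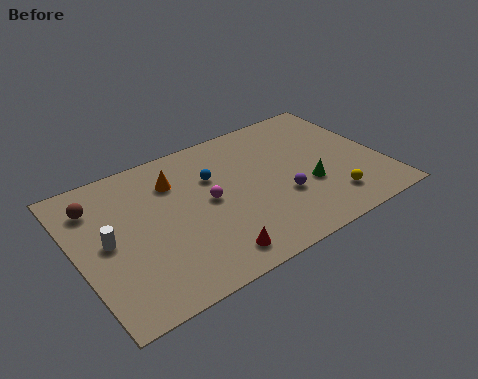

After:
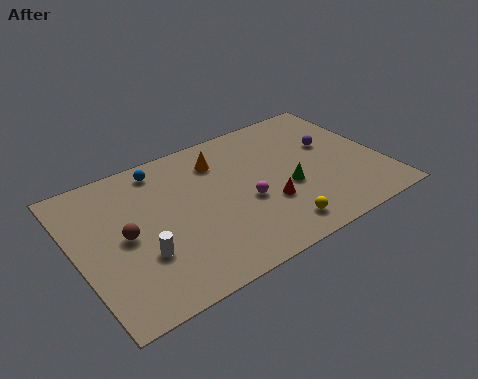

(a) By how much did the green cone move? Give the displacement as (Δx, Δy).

(-1.0, 0.4)

The green cone was at about (11.7, 3.5) and moved to about (10.7, 3.9).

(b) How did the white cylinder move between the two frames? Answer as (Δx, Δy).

(1.5, -1.7)

The white cylinder was at about (1.5, 4.9) and moved to about (3.0, 3.2).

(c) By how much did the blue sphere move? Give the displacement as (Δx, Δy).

(-2.4, 1.9)

The blue sphere was at about (7.2, 6.5) and moved to about (4.8, 8.4).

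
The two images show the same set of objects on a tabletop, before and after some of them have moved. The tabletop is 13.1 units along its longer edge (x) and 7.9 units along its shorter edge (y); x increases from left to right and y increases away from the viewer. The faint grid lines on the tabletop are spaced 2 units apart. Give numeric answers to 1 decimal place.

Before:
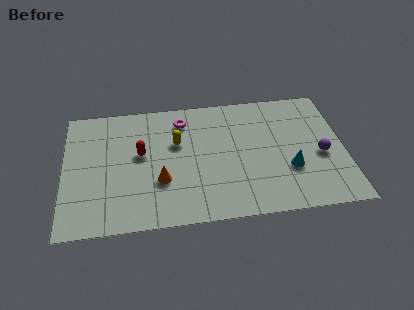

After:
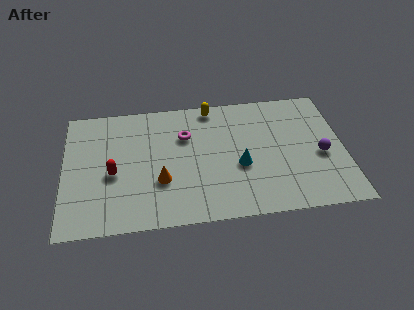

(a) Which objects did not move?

the purple sphere and the orange cone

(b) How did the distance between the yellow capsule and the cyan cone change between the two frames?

-1.6

The distance was about 5.7 in the first image and 4.1 in the second, so they moved 1.6 units closer together.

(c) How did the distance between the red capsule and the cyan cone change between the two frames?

-1.2

They were about 7.1 units apart before and 5.9 after — 1.2 units closer together.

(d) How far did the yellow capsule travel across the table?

2.7

The yellow capsule was near (5.3, 5.0) before and (7.0, 7.1) after, so it travelled √(1.7² + 2.1²) ≈ 2.7 units.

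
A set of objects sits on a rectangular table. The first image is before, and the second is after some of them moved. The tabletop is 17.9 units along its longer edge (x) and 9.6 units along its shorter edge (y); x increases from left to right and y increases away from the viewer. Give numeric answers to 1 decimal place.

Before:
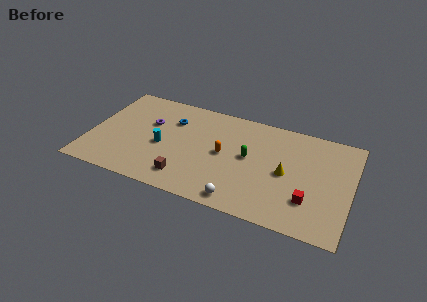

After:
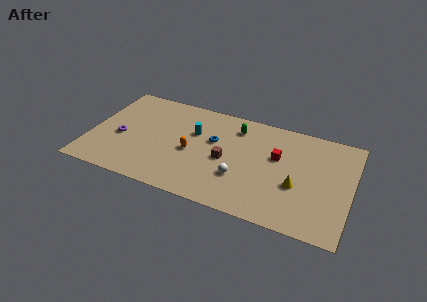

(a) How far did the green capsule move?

2.7

From (10.9, 5.2) to (9.8, 7.7), the green capsule covered √(1.1² + 2.5²) ≈ 2.7 units.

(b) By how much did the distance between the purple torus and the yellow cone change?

+2.5

Before: roughly 9.7 units apart; after: 12.2. That's 2.5 units further apart.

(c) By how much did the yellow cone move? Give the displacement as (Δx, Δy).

(0.8, -0.9)

The yellow cone was at about (13.5, 4.6) and moved to about (14.3, 3.7).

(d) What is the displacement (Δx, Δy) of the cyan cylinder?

(2.0, 2.0)

The cyan cylinder was at about (5.0, 4.2) and moved to about (7.0, 6.2).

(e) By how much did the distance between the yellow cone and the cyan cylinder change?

-0.8

The distance was about 8.5 in the first image and 7.7 in the second, so they moved 0.8 units closer together.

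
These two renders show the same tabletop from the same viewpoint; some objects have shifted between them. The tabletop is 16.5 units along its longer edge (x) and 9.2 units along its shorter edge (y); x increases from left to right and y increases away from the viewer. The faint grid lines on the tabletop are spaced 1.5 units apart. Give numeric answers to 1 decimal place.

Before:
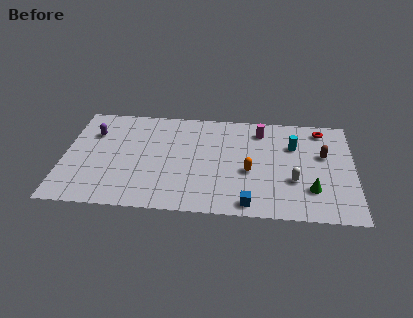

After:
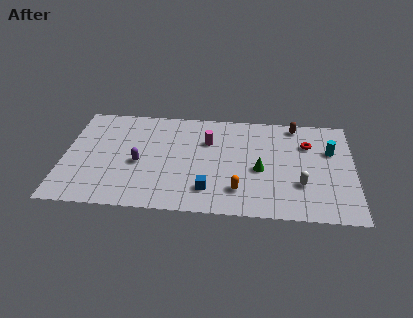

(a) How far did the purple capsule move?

3.7

From (1.6, 6.5) to (4.3, 4.0), the purple capsule covered √(2.7² + 2.5²) ≈ 3.7 units.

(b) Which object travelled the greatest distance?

the purple capsule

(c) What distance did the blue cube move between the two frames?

2.5

The blue cube was near (10.6, 1.0) before and (8.3, 2.0) after, so it travelled √(2.3² + 1.0²) ≈ 2.5 units.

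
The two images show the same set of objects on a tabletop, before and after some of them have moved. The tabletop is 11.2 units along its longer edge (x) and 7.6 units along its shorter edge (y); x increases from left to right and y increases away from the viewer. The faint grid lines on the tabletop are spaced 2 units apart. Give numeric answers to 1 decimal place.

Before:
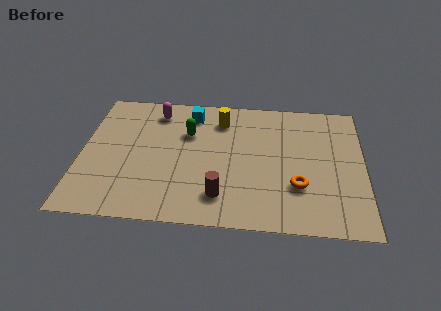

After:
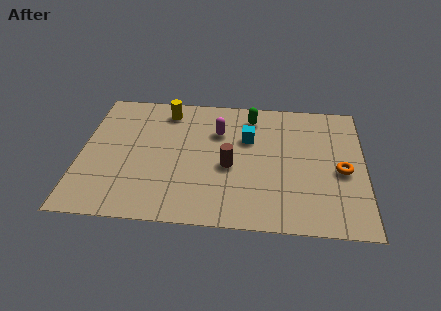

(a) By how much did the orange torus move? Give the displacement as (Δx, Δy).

(1.7, 1.0)

From the two frames, the orange torus sits at roughly (8.6, 2.4) before and (10.3, 3.4) after.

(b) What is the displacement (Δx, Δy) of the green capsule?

(2.5, 1.2)

From the two frames, the green capsule sits at roughly (4.2, 5.1) before and (6.7, 6.3) after.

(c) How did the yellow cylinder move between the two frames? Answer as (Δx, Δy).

(-2.2, 0.4)

The yellow cylinder started near (5.5, 6.0) and ended near (3.3, 6.4).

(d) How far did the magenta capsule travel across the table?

2.7

From (2.9, 6.3) to (5.4, 5.3), the magenta capsule covered √(2.5² + 1.0²) ≈ 2.7 units.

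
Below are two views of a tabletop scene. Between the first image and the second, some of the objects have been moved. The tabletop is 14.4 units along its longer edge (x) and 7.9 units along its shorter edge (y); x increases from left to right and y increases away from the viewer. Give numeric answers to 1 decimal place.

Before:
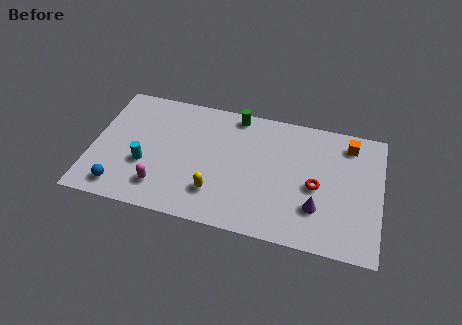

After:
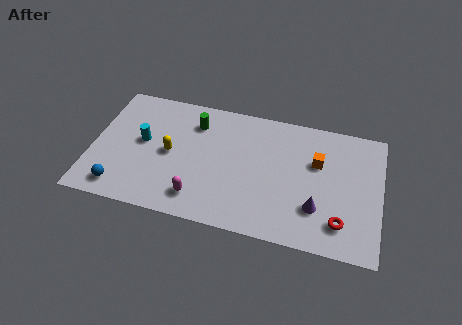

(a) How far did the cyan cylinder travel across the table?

1.4

The cyan cylinder was near (2.7, 2.9) before and (2.5, 4.3) after, so it travelled √(0.2² + 1.4²) ≈ 1.4 units.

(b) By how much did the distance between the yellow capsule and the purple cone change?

+2.6

They were about 5.0 units apart before and 7.6 after — 2.6 units further apart.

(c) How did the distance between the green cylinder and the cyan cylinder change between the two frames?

-2.9

The distance was about 6.0 in the first image and 3.1 in the second, so they moved 2.9 units closer together.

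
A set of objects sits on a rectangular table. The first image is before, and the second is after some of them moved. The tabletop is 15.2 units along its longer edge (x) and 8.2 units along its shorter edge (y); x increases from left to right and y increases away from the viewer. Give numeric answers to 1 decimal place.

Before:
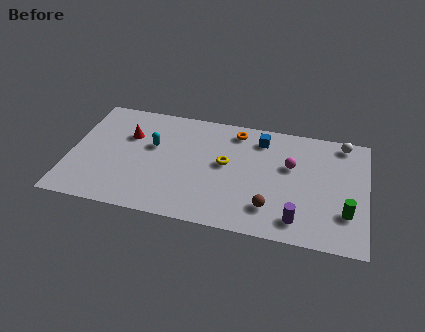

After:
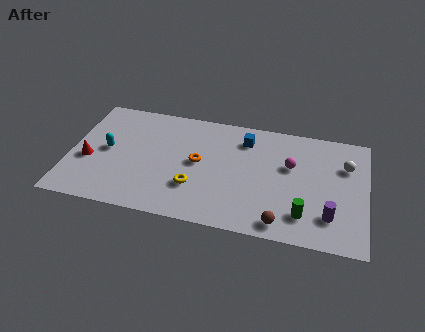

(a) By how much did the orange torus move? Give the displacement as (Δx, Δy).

(-1.8, -2.7)

From the two frames, the orange torus sits at roughly (8.4, 7.0) before and (6.6, 4.3) after.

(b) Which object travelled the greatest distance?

the orange torus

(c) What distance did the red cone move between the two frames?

2.9

From (2.9, 5.5) to (1.0, 3.3), the red cone covered √(1.9² + 2.2²) ≈ 2.9 units.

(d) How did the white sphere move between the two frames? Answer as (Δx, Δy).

(0.2, -1.6)

From the two frames, the white sphere sits at roughly (13.9, 7.3) before and (14.1, 5.7) after.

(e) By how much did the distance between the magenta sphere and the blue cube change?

+0.5

They were about 2.3 units apart before and 2.8 after — 0.5 units further apart.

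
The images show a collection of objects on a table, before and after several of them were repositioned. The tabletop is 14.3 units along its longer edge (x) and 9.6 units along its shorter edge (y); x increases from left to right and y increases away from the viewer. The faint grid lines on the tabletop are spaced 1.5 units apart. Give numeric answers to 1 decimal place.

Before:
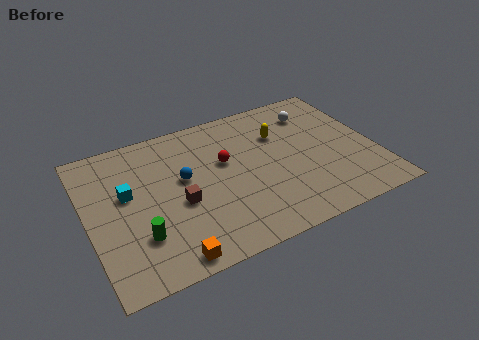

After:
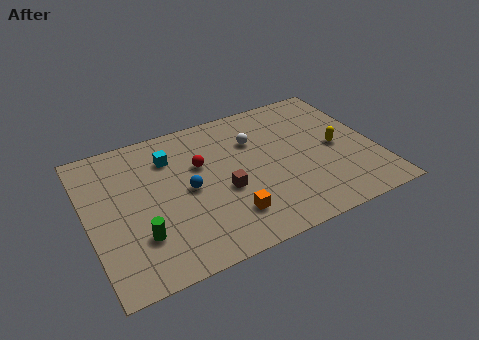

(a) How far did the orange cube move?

3.4

The orange cube was near (3.5, 0.9) before and (6.6, 2.2) after, so it travelled √(3.1² + 1.3²) ≈ 3.4 units.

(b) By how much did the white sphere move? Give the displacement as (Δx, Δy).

(-3.2, -0.8)

The white sphere was at about (11.7, 7.5) and moved to about (8.5, 6.7).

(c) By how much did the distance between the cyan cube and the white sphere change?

-5.7

They were about 9.9 units apart before and 4.2 after — 5.7 units closer together.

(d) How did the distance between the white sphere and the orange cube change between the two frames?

-5.6

They were about 10.5 units apart before and 4.9 after — 5.6 units closer together.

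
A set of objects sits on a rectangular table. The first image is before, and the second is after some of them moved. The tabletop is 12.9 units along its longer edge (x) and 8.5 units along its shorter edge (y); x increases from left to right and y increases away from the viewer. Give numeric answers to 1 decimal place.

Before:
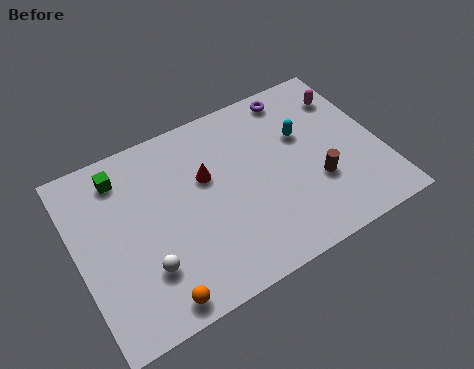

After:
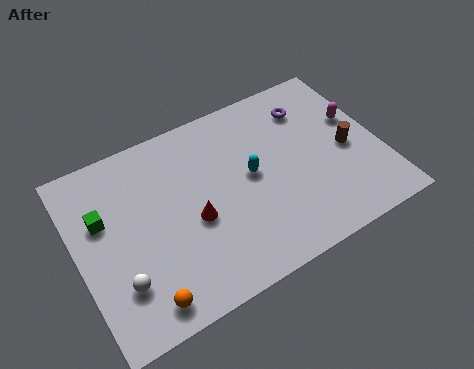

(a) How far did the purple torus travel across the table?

1.0

From (9.8, 7.5) to (10.3, 6.6), the purple torus covered √(0.5² + 0.9²) ≈ 1.0 units.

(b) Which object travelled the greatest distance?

the cyan capsule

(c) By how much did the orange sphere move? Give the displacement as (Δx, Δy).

(-0.5, 0.2)

The orange sphere was at about (2.8, 0.9) and moved to about (2.3, 1.1).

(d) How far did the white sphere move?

1.1

The white sphere moved from about (2.6, 2.4) to (1.5, 2.3), a distance of √(1.1² + 0.1²) ≈ 1.1.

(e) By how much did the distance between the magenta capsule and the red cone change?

+1.1

They were about 6.4 units apart before and 7.5 after — 1.1 units further apart.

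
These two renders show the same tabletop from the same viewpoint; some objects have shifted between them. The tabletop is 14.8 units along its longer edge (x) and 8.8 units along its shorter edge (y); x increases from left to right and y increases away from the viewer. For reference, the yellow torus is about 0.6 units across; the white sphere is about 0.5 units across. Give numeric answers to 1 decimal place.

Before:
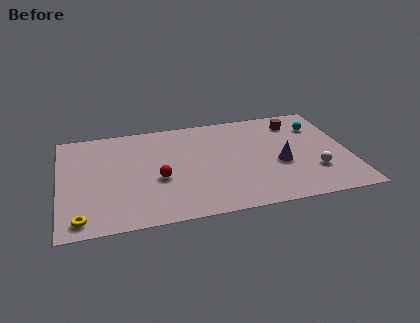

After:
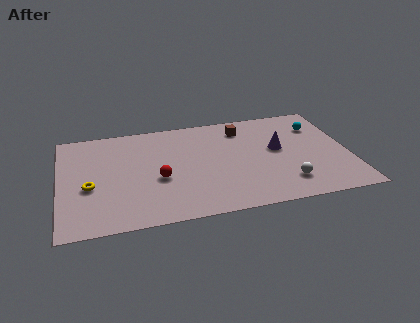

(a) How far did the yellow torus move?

2.5

The yellow torus moved from about (1.0, 1.1) to (1.5, 3.6), a distance of √(0.5² + 2.5²) ≈ 2.5.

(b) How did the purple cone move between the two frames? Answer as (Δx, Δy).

(0.0, 1.3)

The purple cone started near (11.2, 3.6) and ended near (11.2, 4.9).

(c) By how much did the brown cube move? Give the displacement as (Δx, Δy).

(-2.8, 0.0)

The brown cube started near (12.3, 7.1) and ended near (9.5, 7.1).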